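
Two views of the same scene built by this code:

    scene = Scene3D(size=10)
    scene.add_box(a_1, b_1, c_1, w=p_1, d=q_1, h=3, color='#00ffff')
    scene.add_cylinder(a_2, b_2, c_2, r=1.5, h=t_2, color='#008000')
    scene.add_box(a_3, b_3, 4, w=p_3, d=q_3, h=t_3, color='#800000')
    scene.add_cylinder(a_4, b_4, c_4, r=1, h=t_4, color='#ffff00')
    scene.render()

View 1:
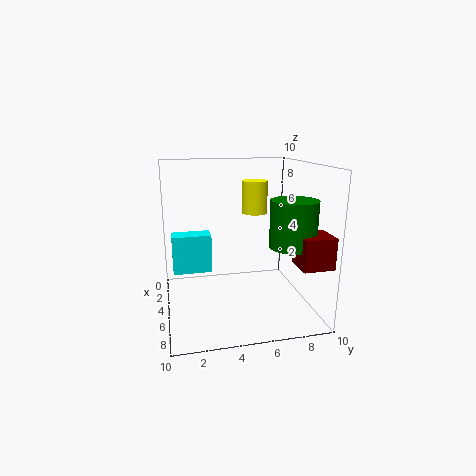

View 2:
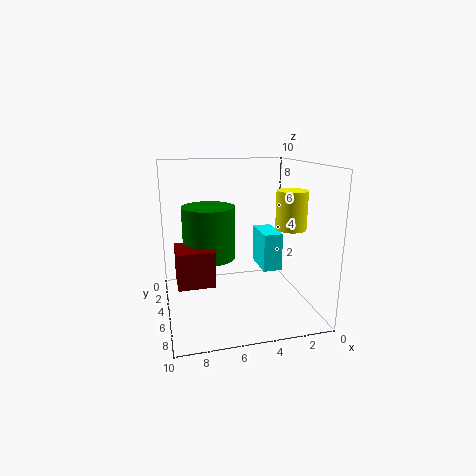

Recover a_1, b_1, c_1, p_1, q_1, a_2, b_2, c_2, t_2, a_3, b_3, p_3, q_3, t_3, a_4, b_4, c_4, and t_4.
a_1 = 1
b_1 = 0.5
c_1 = 1.5
p_1 = 1.5
q_1 = 3
a_2 = 7.5
b_2 = 8
c_2 = 5
t_2 = 3
a_3 = 7.5
b_3 = 8
p_3 = 2
q_3 = 2
t_3 = 2
a_4 = 2
b_4 = 7
c_4 = 6
t_4 = 2.5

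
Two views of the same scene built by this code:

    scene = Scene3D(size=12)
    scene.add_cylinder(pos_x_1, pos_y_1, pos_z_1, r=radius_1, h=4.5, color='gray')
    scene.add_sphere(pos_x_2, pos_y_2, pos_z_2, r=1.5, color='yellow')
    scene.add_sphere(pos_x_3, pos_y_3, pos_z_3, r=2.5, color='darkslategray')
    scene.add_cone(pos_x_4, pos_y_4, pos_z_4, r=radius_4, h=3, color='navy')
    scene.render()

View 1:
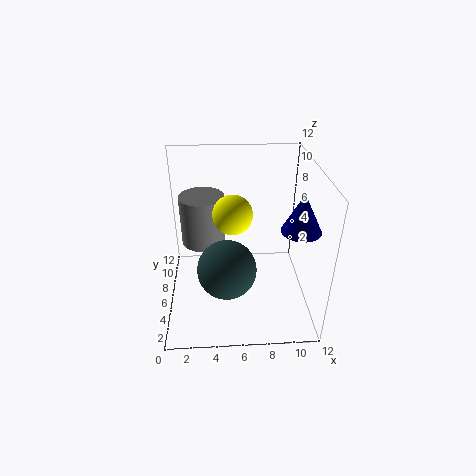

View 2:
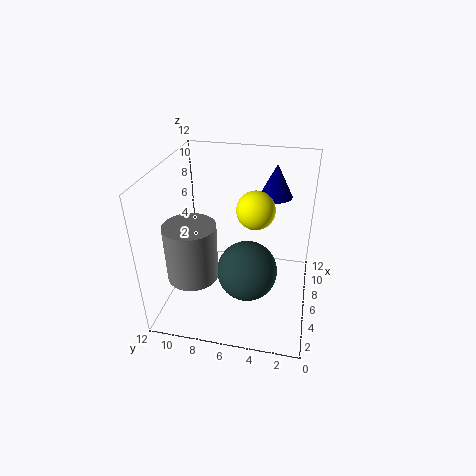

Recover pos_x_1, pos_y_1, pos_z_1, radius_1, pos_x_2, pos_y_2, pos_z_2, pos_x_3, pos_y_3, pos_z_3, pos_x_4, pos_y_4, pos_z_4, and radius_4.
pos_x_1 = 3
pos_y_1 = 9
pos_z_1 = 4
radius_1 = 2
pos_x_2 = 5.5
pos_y_2 = 4.5
pos_z_2 = 9
pos_x_3 = 5
pos_y_3 = 5
pos_z_3 = 3.5
pos_x_4 = 10.5
pos_y_4 = 3.5
pos_z_4 = 8
radius_4 = 1.5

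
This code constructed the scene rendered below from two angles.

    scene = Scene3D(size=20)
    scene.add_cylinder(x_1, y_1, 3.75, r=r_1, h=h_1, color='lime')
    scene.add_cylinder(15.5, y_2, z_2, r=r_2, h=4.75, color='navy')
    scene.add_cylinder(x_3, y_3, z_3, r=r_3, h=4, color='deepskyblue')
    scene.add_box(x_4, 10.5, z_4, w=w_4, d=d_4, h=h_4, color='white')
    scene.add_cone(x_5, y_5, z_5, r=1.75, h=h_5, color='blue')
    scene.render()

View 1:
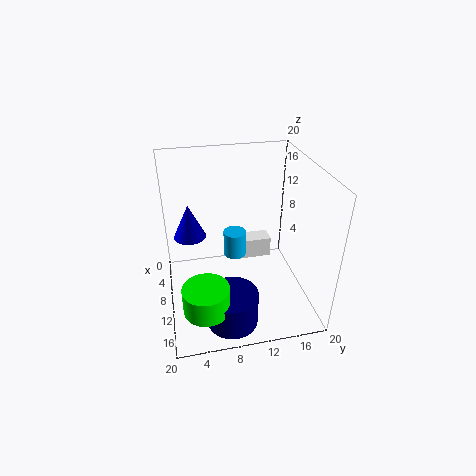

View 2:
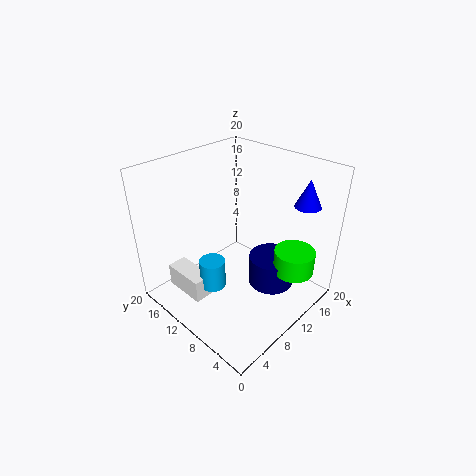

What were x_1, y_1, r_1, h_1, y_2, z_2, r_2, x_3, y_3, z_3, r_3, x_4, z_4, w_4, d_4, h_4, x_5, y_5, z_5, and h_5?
x_1 = 16.25, y_1 = 4.5, r_1 = 3, h_1 = 3.5, y_2 = 8, z_2 = 0.25, r_2 = 3.5, x_3 = 5.5, y_3 = 10.5, z_3 = 4.25, r_3 = 1.75, x_4 = 2.5, z_4 = 2.75, w_4 = 2.75, d_4 = 6, h_4 = 3.25, x_5 = 16, y_5 = 3.25, z_5 = 15, h_5 = 3.75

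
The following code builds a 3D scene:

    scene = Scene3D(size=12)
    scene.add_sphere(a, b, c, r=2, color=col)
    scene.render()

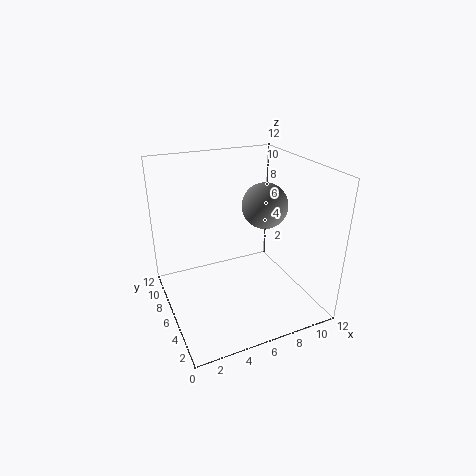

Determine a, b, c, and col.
a = 9; b = 7; c = 8; col = 'gray'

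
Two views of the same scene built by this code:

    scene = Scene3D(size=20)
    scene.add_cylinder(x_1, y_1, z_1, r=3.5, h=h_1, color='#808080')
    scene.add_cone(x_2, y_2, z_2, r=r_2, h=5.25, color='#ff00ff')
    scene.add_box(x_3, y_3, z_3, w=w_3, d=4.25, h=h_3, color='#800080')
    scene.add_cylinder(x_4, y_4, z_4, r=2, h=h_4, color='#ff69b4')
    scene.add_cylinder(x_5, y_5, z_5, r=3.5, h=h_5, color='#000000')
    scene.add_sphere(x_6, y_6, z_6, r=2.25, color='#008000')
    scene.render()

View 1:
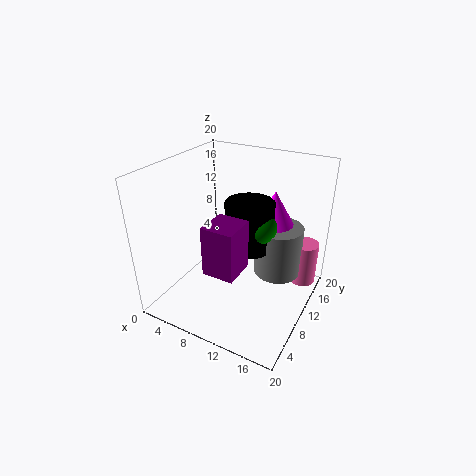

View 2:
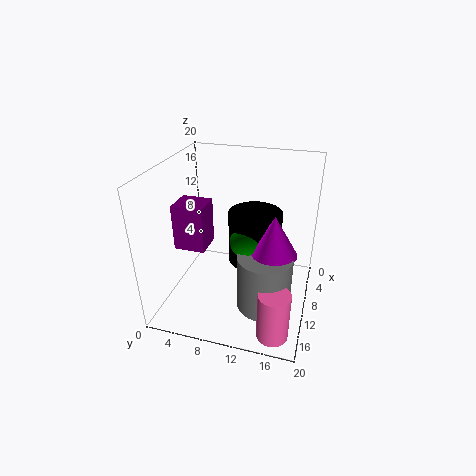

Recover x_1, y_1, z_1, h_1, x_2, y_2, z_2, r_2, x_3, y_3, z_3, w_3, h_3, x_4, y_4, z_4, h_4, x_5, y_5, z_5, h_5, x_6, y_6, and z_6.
x_1 = 14.25; y_1 = 14.75; z_1 = 3; h_1 = 7.5; x_2 = 13; y_2 = 15.5; z_2 = 10.25; r_2 = 3; x_3 = 9.5; y_3 = 2; z_3 = 9; w_3 = 4; h_3 = 6.25; x_4 = 17.75; y_4 = 16.75; z_4 = 1.25; h_4 = 6.5; x_5 = 10.5; y_5 = 12.5; z_5 = 7.5; h_5 = 7; x_6 = 12.5; y_6 = 12; z_6 = 11.25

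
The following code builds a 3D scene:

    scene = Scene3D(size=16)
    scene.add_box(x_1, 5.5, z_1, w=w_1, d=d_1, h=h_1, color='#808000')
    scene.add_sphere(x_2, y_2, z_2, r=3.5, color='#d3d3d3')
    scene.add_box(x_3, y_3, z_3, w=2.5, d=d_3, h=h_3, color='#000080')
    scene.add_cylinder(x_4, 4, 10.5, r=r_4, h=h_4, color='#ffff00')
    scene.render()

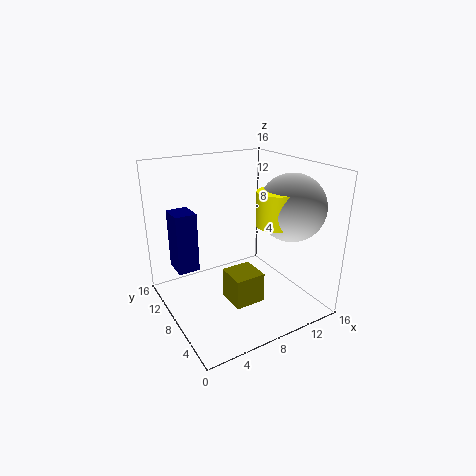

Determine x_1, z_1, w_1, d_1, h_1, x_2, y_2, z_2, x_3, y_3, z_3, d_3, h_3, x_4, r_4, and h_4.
x_1 = 6.5; z_1 = 0.5; w_1 = 3.5; d_1 = 3.5; h_1 = 3.5; x_2 = 12; y_2 = 4; z_2 = 12; x_3 = 2; y_3 = 11; z_3 = 3.5; d_3 = 3; h_3 = 7; x_4 = 10; r_4 = 2; h_4 = 3.5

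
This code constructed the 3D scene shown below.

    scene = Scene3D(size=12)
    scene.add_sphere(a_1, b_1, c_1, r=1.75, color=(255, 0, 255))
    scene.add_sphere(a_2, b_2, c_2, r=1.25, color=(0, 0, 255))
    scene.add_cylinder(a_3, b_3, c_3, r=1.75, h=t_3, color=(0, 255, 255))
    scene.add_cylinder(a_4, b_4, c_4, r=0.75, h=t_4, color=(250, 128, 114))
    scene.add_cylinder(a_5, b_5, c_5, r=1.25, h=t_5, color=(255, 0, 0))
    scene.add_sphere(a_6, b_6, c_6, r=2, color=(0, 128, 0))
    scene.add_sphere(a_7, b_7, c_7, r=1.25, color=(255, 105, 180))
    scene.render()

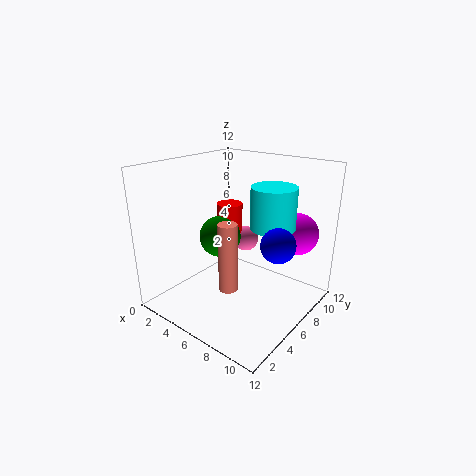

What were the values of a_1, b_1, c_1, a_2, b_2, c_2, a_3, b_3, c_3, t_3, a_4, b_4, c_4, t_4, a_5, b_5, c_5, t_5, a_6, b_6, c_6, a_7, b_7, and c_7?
a_1 = 9.75, b_1 = 9.25, c_1 = 6.25, a_2 = 10.75, b_2 = 4.5, c_2 = 7.25, a_3 = 9, b_3 = 6.5, c_3 = 7.5, t_3 = 3.25, a_4 = 7, b_4 = 3.5, c_4 = 2.75, t_4 = 5.5, a_5 = 2, b_5 = 9.75, c_5 = 3.75, t_5 = 3.5, a_6 = 2, b_6 = 8.25, c_6 = 4.25, a_7 = 3.25, b_7 = 10.75, c_7 = 3.5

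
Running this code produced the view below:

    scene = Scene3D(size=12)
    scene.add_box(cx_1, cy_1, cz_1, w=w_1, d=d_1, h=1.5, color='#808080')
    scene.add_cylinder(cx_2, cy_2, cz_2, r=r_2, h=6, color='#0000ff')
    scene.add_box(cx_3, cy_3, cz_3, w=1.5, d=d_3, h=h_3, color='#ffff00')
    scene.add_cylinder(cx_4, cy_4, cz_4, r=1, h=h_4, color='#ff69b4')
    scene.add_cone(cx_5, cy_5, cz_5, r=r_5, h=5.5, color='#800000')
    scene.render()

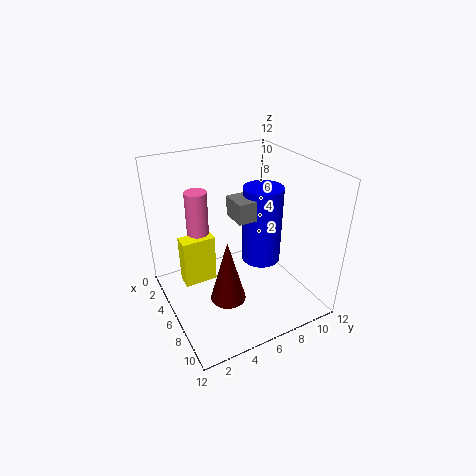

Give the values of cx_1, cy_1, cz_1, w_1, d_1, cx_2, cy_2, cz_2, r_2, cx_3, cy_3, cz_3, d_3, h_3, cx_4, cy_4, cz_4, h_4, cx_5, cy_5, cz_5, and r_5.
cx_1 = 7; cy_1 = 4.5; cz_1 = 9; w_1 = 2; d_1 = 3.5; cx_2 = 8; cy_2 = 7; cz_2 = 5; r_2 = 1.5; cx_3 = 2; cy_3 = 2; cz_3 = 0.5; d_3 = 3; h_3 = 4.5; cx_4 = 2; cy_4 = 4; cz_4 = 4; h_4 = 5; cx_5 = 7; cy_5 = 4.5; cz_5 = 1; r_5 = 1.5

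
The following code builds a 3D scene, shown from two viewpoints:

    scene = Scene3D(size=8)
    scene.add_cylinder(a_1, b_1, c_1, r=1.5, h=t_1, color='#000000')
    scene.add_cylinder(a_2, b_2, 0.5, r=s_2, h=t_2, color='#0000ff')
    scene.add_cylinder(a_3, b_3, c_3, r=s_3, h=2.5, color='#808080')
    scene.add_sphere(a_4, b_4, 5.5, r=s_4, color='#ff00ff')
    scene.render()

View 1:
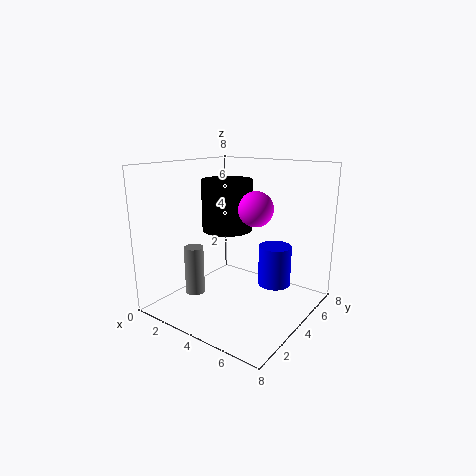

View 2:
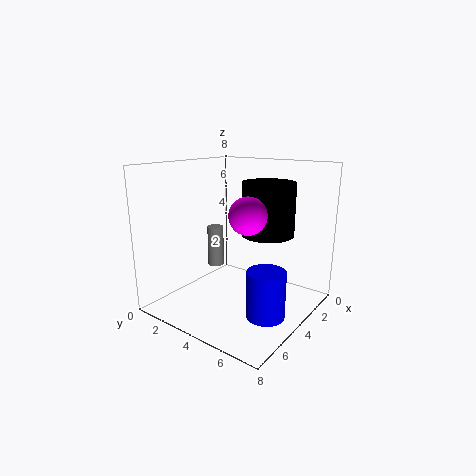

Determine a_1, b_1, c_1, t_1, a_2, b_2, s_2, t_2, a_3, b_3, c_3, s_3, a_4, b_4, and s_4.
a_1 = 2.5; b_1 = 5; c_1 = 4; t_1 = 3; a_2 = 5; b_2 = 6.5; s_2 = 1; t_2 = 2.5; a_3 = 3; b_3 = 1.5; c_3 = 1.5; s_3 = 0.5; a_4 = 4.5; b_4 = 5; s_4 = 1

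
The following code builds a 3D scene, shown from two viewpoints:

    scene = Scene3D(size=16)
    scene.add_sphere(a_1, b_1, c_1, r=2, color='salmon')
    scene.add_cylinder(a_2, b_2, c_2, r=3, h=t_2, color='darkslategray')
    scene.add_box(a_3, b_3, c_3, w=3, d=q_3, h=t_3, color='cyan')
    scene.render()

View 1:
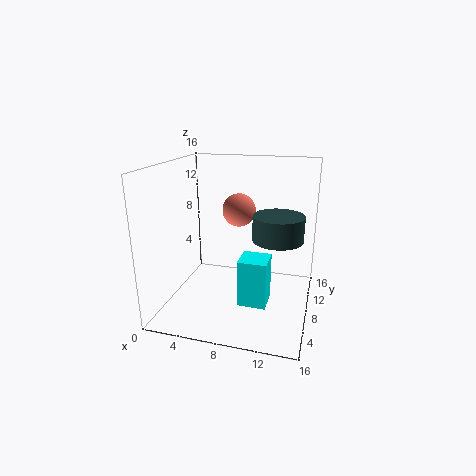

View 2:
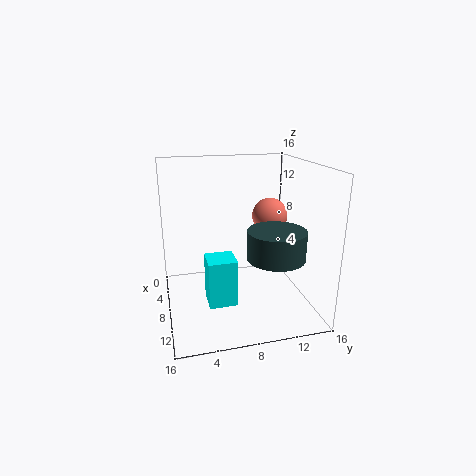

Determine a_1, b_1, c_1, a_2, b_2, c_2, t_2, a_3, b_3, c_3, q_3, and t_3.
a_1 = 7
b_1 = 12
c_1 = 10
a_2 = 12
b_2 = 11
c_2 = 7
t_2 = 3
a_3 = 9
b_3 = 4
c_3 = 2
q_3 = 3
t_3 = 5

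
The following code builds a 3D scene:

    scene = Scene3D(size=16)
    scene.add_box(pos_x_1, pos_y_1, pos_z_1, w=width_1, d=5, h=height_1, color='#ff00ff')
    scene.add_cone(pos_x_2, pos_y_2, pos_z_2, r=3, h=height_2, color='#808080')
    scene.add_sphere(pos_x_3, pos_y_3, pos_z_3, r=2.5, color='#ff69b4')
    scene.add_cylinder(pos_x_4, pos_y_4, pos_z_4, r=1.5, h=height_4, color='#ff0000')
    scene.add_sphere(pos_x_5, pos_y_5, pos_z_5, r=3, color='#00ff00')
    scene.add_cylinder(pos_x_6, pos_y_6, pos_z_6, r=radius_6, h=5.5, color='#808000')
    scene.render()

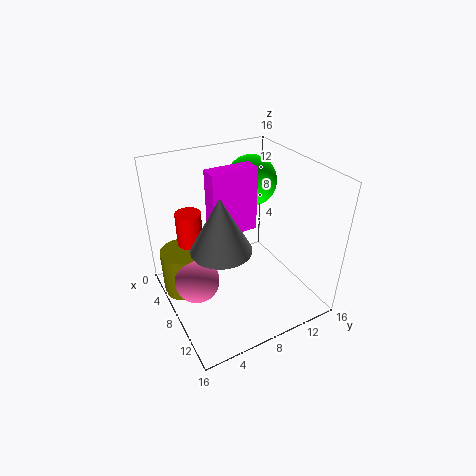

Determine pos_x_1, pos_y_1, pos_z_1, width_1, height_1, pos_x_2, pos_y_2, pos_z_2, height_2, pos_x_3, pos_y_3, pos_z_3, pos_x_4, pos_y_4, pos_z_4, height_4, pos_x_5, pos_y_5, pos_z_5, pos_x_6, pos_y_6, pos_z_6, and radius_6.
pos_x_1 = 6.5, pos_y_1 = 5, pos_z_1 = 9, width_1 = 2, height_1 = 7, pos_x_2 = 11, pos_y_2 = 4.5, pos_z_2 = 9.5, height_2 = 5.5, pos_x_3 = 7.5, pos_y_3 = 3, pos_z_3 = 3.5, pos_x_4 = 3.5, pos_y_4 = 4, pos_z_4 = 4.5, height_4 = 5.5, pos_x_5 = 4, pos_y_5 = 12, pos_z_5 = 12.5, pos_x_6 = 4.5, pos_y_6 = 2.5, pos_z_6 = 0.5, radius_6 = 2.5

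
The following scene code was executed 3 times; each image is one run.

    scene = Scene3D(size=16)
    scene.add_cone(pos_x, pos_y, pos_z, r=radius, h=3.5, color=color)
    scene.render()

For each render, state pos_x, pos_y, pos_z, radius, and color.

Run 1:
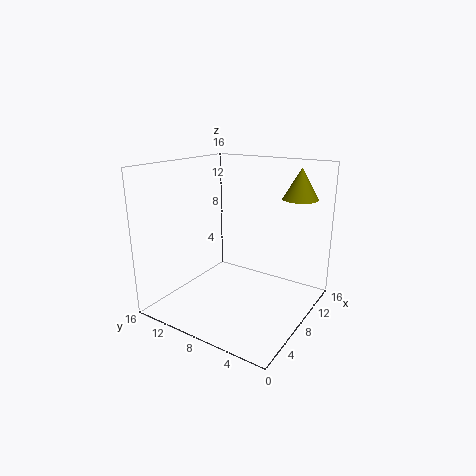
pos_x = 13; pos_y = 3; pos_z = 12; radius = 2; color = 'olive'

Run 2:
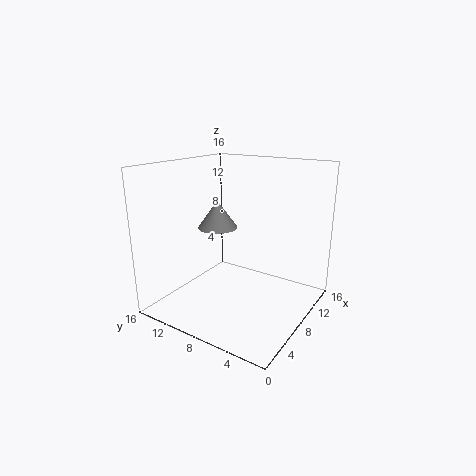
pos_x = 11; pos_y = 13; pos_z = 7.5; radius = 2.5; color = 'gray'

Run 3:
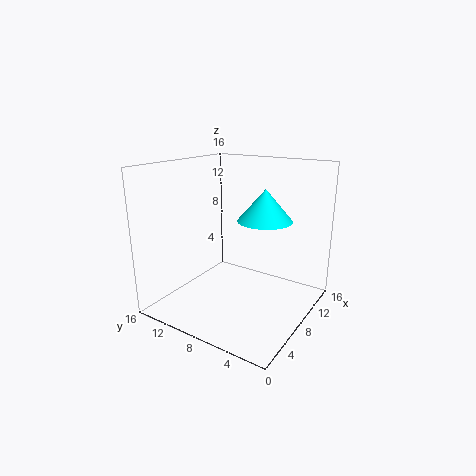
pos_x = 9.5; pos_y = 5.5; pos_z = 10; radius = 3; color = 'cyan'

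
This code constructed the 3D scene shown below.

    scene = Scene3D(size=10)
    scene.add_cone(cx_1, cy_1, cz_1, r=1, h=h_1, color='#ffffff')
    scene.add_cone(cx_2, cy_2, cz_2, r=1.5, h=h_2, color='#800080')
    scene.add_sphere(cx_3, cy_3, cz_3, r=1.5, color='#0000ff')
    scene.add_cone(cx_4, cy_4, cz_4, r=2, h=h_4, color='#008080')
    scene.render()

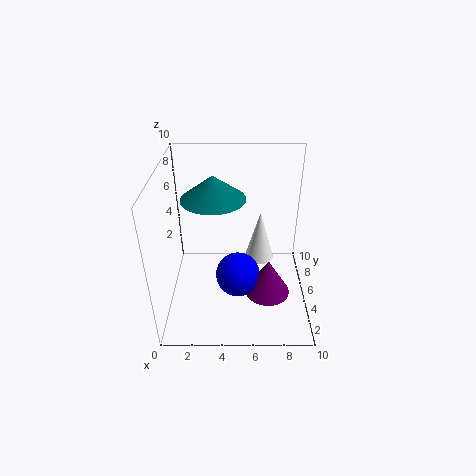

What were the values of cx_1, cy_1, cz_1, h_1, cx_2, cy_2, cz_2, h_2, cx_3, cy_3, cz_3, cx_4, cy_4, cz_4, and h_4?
cx_1 = 6.5, cy_1 = 5, cz_1 = 3.5, h_1 = 3.5, cx_2 = 7, cy_2 = 3, cz_2 = 2, h_2 = 2.5, cx_3 = 5, cy_3 = 3.5, cz_3 = 3, cx_4 = 3.5, cy_4 = 4, cz_4 = 8.5, h_4 = 1.5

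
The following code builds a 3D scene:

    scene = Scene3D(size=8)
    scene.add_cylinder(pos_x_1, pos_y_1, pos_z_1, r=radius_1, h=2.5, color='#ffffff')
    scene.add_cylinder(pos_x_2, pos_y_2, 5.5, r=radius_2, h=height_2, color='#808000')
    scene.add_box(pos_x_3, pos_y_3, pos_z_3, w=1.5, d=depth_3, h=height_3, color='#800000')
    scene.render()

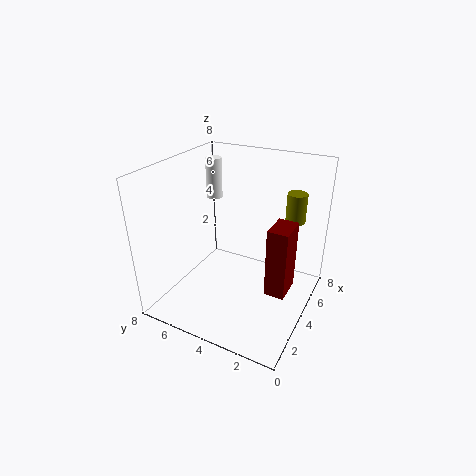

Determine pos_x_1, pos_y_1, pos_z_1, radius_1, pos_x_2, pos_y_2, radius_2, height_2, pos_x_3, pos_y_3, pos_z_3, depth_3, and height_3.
pos_x_1 = 6.5, pos_y_1 = 7, pos_z_1 = 5, radius_1 = 0.5, pos_x_2 = 4.5, pos_y_2 = 1, radius_2 = 0.5, height_2 = 1.5, pos_x_3 = 2, pos_y_3 = 0.5, pos_z_3 = 2.5, depth_3 = 1, height_3 = 3.5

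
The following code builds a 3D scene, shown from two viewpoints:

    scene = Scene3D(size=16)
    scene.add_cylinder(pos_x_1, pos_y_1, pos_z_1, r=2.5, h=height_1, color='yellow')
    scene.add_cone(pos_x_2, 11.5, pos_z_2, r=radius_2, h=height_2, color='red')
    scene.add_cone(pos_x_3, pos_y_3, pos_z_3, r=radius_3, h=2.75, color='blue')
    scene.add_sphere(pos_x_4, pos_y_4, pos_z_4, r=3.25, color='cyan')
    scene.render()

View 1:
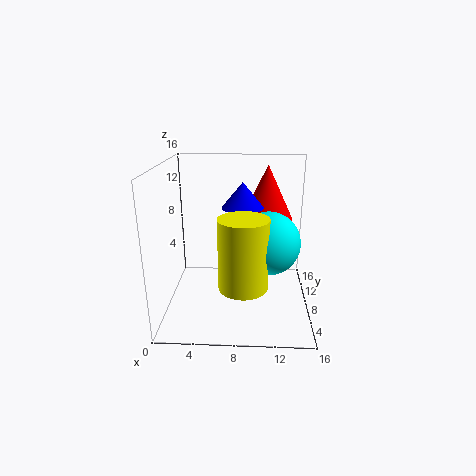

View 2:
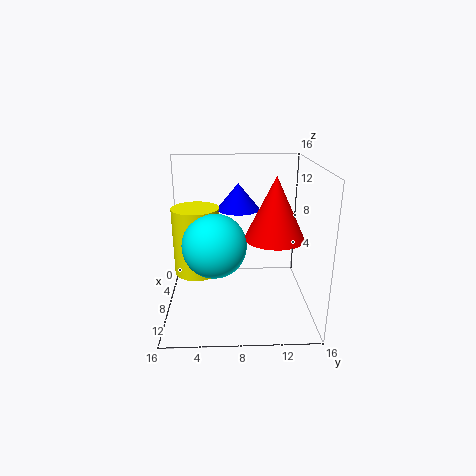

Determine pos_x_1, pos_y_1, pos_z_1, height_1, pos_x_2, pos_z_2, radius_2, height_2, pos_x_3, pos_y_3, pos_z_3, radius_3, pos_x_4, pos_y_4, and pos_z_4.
pos_x_1 = 8.75; pos_y_1 = 3.5; pos_z_1 = 4.5; height_1 = 7.25; pos_x_2 = 11.25; pos_z_2 = 9.25; radius_2 = 3; height_2 = 6.25; pos_x_3 = 8.5; pos_y_3 = 8; pos_z_3 = 11.5; radius_3 = 2.25; pos_x_4 = 11.25; pos_y_4 = 5.5; pos_z_4 = 8.5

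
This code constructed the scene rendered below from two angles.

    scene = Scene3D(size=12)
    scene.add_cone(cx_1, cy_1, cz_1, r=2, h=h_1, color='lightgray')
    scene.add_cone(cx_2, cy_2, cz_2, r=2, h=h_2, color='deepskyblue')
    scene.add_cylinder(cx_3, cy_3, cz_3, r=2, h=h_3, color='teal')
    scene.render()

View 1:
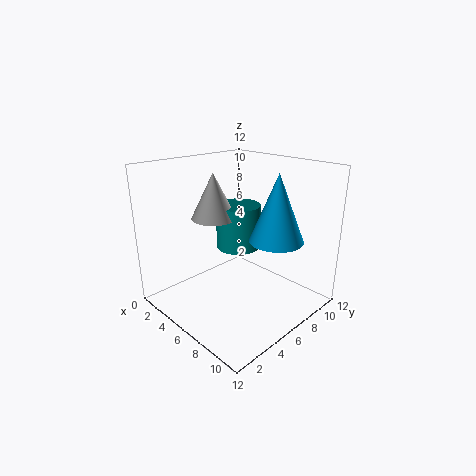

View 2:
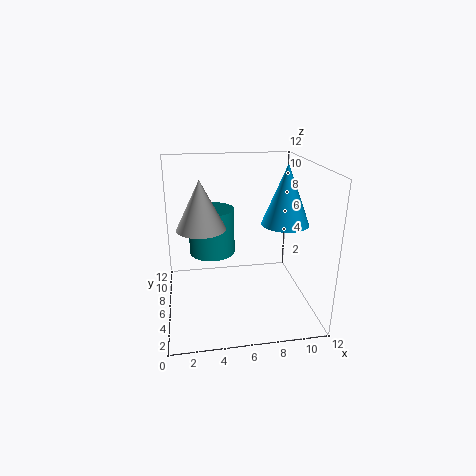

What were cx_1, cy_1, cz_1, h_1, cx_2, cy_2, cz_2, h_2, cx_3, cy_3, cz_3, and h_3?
cx_1 = 3; cy_1 = 6; cz_1 = 7; h_1 = 4; cx_2 = 10; cy_2 = 6; cz_2 = 7; h_2 = 5; cx_3 = 4; cy_3 = 8; cz_3 = 4; h_3 = 4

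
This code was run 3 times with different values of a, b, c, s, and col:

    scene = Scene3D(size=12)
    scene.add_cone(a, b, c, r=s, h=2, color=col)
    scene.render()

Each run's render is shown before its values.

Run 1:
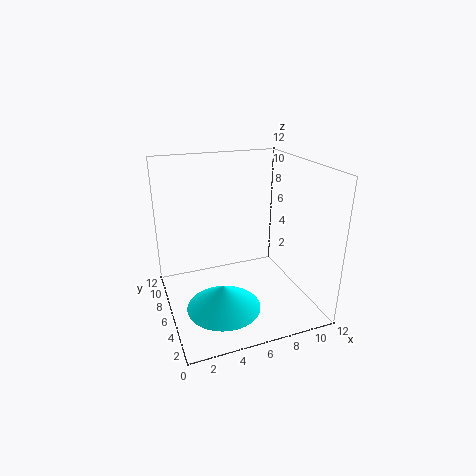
a = 4; b = 4; c = 1; s = 3; col = 'cyan'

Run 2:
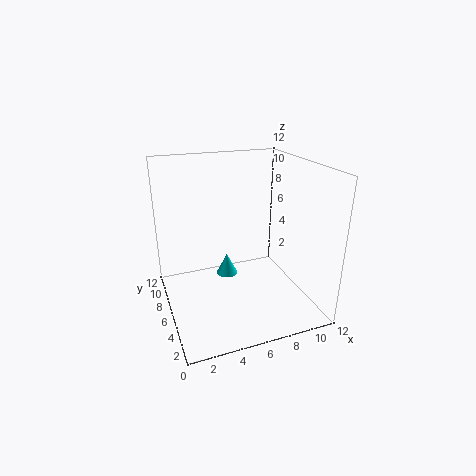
a = 6; b = 9; c = 1; s = 1; col = 'cyan'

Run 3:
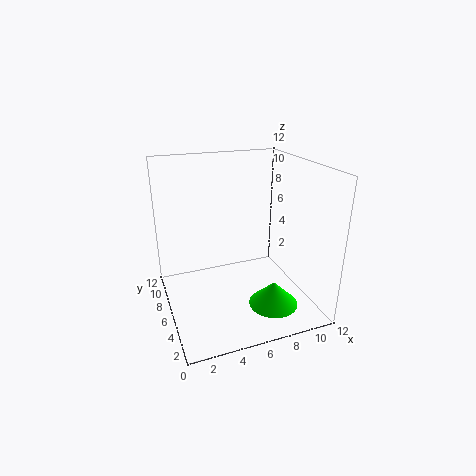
a = 8; b = 3; c = 1; s = 2; col = 'lime'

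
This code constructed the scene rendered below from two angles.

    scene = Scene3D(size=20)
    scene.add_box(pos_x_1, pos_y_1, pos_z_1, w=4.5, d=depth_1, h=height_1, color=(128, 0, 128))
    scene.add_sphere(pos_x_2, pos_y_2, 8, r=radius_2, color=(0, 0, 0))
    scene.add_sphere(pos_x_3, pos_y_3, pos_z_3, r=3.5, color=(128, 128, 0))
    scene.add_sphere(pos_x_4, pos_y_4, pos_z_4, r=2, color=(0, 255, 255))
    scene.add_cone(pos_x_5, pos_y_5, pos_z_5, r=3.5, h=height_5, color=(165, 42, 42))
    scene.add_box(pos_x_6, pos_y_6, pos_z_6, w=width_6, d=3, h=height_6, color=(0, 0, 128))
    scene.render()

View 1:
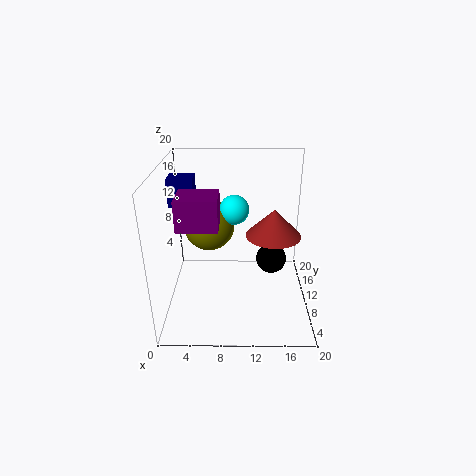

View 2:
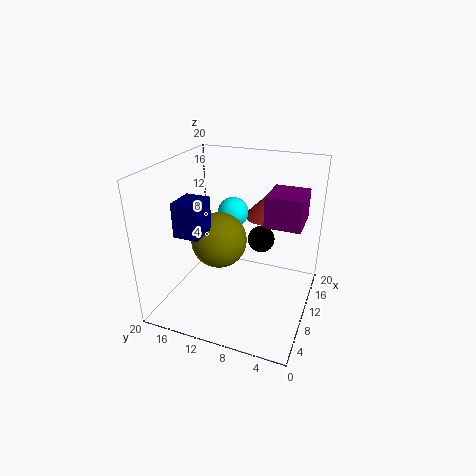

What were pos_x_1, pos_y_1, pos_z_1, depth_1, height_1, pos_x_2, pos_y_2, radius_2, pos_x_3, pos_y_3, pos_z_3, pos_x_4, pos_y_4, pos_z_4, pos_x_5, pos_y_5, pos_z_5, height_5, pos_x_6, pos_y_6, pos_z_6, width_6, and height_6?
pos_x_1 = 3.5, pos_y_1 = 0.5, pos_z_1 = 15.5, depth_1 = 4, height_1 = 3.5, pos_x_2 = 14.5, pos_y_2 = 8, radius_2 = 2, pos_x_3 = 6, pos_y_3 = 11, pos_z_3 = 11.5, pos_x_4 = 9.5, pos_y_4 = 10.5, pos_z_4 = 14, pos_x_5 = 14.5, pos_y_5 = 7, pos_z_5 = 12, height_5 = 3.5, pos_x_6 = 0.5, pos_y_6 = 11, pos_z_6 = 14, width_6 = 3.5, height_6 = 4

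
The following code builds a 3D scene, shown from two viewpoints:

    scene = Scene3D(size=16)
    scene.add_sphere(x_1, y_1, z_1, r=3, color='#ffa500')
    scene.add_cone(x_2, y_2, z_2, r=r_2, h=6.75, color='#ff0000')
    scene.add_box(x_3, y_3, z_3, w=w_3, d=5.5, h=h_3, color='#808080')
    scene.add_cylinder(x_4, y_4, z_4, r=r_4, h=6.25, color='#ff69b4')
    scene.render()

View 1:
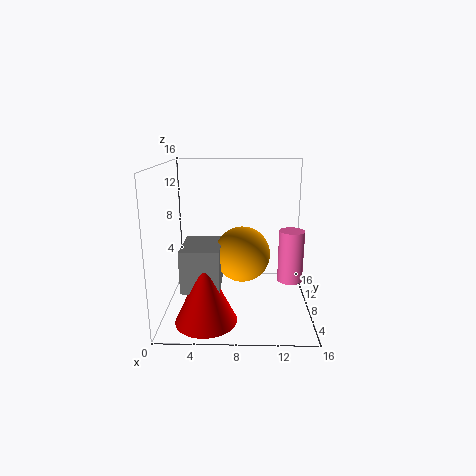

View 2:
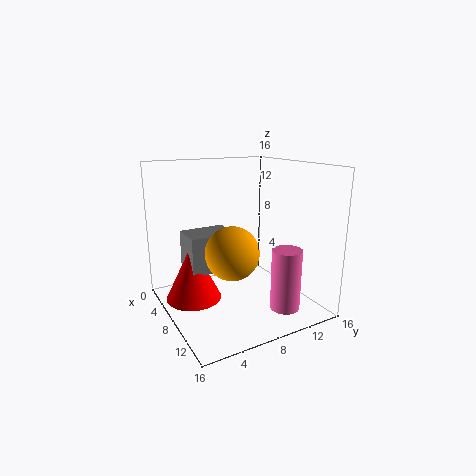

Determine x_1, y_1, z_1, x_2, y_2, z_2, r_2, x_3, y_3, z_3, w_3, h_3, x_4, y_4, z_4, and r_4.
x_1 = 8.5
y_1 = 7
z_1 = 6.5
x_2 = 4.75
y_2 = 3.75
z_2 = 0.25
r_2 = 3.25
x_3 = 2.25
y_3 = 3.25
z_3 = 3.5
w_3 = 4
h_3 = 4.5
x_4 = 14.25
y_4 = 10
z_4 = 2
r_4 = 1.5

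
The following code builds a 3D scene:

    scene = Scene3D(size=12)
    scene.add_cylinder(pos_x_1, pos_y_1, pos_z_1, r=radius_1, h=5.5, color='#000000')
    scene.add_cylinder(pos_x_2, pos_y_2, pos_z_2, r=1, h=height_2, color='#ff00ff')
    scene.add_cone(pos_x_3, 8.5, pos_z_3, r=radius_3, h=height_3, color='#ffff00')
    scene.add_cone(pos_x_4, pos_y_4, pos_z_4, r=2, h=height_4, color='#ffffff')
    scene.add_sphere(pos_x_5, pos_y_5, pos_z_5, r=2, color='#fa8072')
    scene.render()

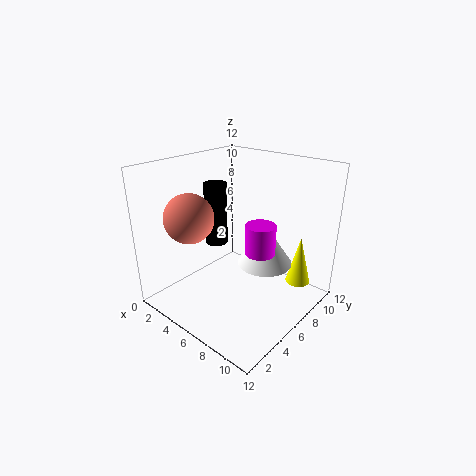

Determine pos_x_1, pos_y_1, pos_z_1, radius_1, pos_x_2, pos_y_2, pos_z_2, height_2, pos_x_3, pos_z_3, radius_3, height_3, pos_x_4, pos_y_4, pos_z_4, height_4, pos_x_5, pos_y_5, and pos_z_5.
pos_x_1 = 3, pos_y_1 = 6.5, pos_z_1 = 4.5, radius_1 = 1, pos_x_2 = 10.5, pos_y_2 = 3, pos_z_2 = 7.5, height_2 = 2, pos_x_3 = 10.5, pos_z_3 = 2.5, radius_3 = 1, height_3 = 4, pos_x_4 = 9.5, pos_y_4 = 5, pos_z_4 = 5.5, height_4 = 3, pos_x_5 = 3.5, pos_y_5 = 3, pos_z_5 = 8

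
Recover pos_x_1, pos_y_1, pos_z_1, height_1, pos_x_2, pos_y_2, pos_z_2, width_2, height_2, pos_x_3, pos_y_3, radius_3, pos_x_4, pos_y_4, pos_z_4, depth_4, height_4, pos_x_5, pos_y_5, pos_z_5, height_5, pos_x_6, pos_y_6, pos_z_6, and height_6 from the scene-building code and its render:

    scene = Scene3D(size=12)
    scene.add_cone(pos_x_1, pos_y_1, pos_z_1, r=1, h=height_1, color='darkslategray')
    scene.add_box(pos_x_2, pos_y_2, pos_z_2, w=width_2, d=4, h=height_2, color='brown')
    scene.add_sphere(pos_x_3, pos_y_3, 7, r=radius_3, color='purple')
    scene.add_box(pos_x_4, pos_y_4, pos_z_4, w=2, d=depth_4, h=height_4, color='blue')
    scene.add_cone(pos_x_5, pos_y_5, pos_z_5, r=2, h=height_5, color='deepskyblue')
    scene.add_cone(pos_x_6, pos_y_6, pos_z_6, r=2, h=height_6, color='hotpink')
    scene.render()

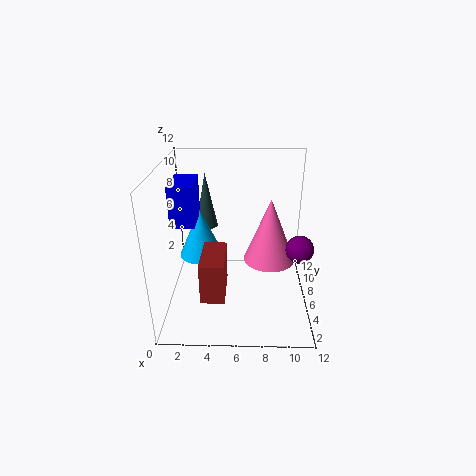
pos_x_1 = 3
pos_y_1 = 9.5
pos_z_1 = 5.5
height_1 = 5
pos_x_2 = 3
pos_y_2 = 3
pos_z_2 = 1.5
width_2 = 2
height_2 = 3.5
pos_x_3 = 10.5
pos_y_3 = 2.5
radius_3 = 1
pos_x_4 = 0.5
pos_y_4 = 5.5
pos_z_4 = 7
depth_4 = 3.5
height_4 = 3.5
pos_x_5 = 2.5
pos_y_5 = 8.5
pos_z_5 = 3
height_5 = 4.5
pos_x_6 = 8.5
pos_y_6 = 4.5
pos_z_6 = 5
height_6 = 5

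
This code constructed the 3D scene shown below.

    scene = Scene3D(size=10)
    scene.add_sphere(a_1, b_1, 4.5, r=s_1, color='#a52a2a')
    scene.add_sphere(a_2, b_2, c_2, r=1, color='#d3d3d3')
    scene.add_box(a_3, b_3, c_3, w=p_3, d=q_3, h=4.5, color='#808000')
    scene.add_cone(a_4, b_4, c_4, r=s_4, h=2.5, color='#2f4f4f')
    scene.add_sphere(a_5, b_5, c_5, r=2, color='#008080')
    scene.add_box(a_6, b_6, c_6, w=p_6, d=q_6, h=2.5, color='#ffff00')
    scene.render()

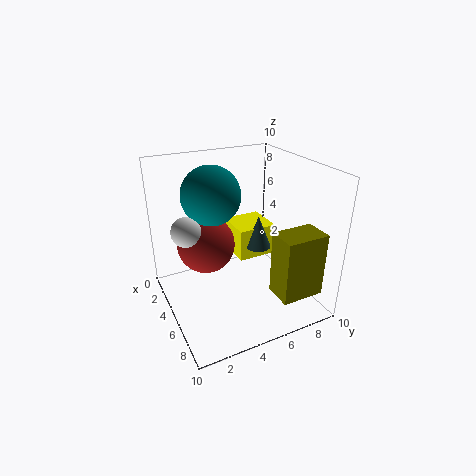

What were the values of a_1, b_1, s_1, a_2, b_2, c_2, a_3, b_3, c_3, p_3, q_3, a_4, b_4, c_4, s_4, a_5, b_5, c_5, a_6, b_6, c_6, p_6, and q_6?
a_1 = 4; b_1 = 3; s_1 = 2; a_2 = 4.5; b_2 = 1.5; c_2 = 6; a_3 = 7; b_3 = 6.5; c_3 = 1.5; p_3 = 2; q_3 = 3; a_4 = 3.5; b_4 = 7.5; c_4 = 3; s_4 = 1; a_5 = 4; b_5 = 3.5; c_5 = 8; a_6 = 0.5; b_6 = 6; c_6 = 2; p_6 = 3; q_6 = 3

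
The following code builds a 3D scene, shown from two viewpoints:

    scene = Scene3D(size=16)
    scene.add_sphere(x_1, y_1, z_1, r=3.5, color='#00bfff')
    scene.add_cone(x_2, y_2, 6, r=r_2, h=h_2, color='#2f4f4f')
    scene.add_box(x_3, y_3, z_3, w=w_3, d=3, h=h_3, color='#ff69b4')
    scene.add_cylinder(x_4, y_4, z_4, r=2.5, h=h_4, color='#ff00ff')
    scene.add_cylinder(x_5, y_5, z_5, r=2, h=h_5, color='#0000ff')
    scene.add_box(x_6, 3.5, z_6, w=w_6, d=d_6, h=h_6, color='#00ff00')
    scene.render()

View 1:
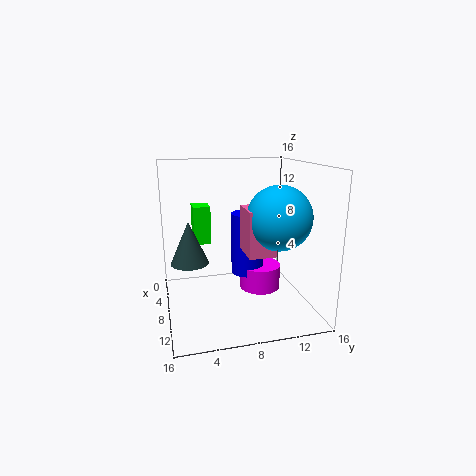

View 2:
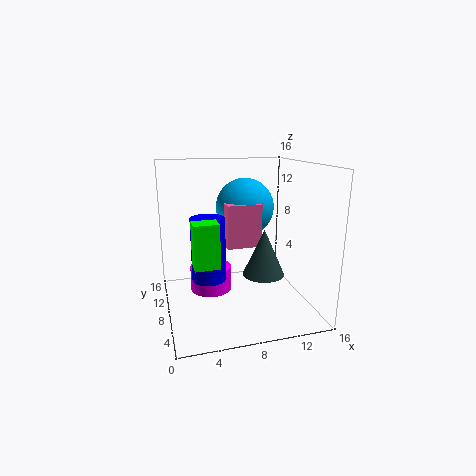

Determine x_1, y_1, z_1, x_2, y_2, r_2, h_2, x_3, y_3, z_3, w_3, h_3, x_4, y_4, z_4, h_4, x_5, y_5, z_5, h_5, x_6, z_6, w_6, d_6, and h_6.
x_1 = 10, y_1 = 12, z_1 = 10.5, x_2 = 9, y_2 = 2.5, r_2 = 2, h_2 = 4.5, x_3 = 7, y_3 = 8.5, z_3 = 6.5, w_3 = 4, h_3 = 5, x_4 = 5.5, y_4 = 11.5, z_4 = 0.5, h_4 = 3, x_5 = 5, y_5 = 10, z_5 = 2.5, h_5 = 7.5, x_6 = 2.5, z_6 = 6.5, w_6 = 2.5, d_6 = 2, h_6 = 4.5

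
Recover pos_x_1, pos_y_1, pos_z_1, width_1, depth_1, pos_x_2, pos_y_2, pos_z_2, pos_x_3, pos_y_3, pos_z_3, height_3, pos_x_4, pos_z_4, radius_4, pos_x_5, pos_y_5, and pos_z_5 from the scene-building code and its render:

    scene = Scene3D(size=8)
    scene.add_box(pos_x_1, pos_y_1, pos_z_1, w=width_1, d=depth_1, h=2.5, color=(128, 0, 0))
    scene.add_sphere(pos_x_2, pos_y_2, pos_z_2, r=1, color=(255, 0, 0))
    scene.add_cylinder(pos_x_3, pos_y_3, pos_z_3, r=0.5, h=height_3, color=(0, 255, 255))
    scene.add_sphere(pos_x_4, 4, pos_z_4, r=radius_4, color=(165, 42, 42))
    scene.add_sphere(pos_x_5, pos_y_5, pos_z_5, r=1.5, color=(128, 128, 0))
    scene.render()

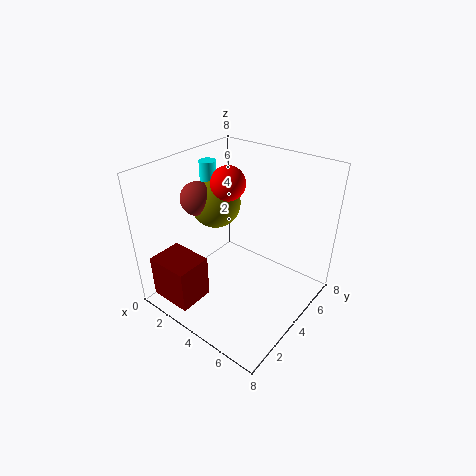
pos_x_1 = 0.5
pos_y_1 = 0.5
pos_z_1 = 0.5
width_1 = 2.5
depth_1 = 2
pos_x_2 = 2.5
pos_y_2 = 5
pos_z_2 = 6.5
pos_x_3 = 1
pos_y_3 = 5
pos_z_3 = 5.5
height_3 = 2
pos_x_4 = 1
pos_z_4 = 5.5
radius_4 = 1
pos_x_5 = 1.5
pos_y_5 = 5
pos_z_5 = 5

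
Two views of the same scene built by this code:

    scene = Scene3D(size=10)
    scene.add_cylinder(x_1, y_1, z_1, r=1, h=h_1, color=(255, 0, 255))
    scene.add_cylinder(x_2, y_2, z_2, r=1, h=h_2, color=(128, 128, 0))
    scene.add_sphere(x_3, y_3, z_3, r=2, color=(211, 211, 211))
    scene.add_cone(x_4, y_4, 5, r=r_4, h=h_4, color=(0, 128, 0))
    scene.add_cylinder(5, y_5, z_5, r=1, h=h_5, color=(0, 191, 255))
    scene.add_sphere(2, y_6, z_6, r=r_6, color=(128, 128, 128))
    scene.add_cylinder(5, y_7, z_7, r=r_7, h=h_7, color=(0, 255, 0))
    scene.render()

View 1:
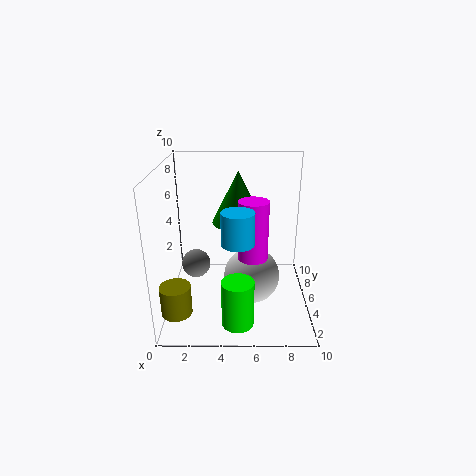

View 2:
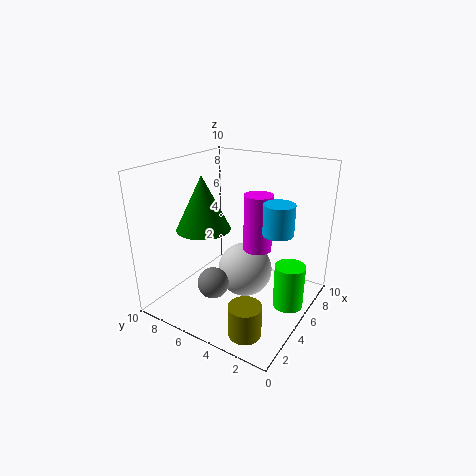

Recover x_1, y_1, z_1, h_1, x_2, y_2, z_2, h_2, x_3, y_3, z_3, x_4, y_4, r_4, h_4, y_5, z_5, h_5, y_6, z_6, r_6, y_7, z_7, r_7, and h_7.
x_1 = 6
y_1 = 4
z_1 = 4
h_1 = 4
x_2 = 1
y_2 = 2
z_2 = 1
h_2 = 2
x_3 = 6
y_3 = 5
z_3 = 2
x_4 = 5
y_4 = 8
r_4 = 2
h_4 = 4
y_5 = 2
z_5 = 6
h_5 = 2
y_6 = 5
z_6 = 3
r_6 = 1
y_7 = 1
z_7 = 1
r_7 = 1
h_7 = 3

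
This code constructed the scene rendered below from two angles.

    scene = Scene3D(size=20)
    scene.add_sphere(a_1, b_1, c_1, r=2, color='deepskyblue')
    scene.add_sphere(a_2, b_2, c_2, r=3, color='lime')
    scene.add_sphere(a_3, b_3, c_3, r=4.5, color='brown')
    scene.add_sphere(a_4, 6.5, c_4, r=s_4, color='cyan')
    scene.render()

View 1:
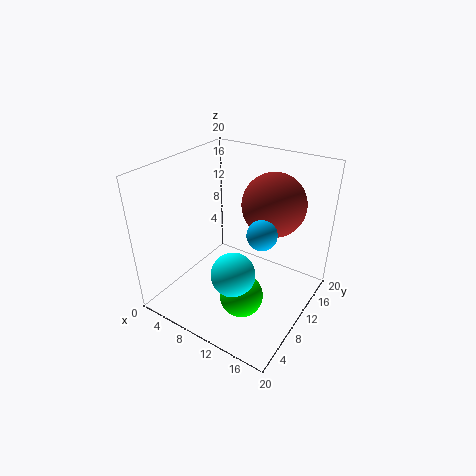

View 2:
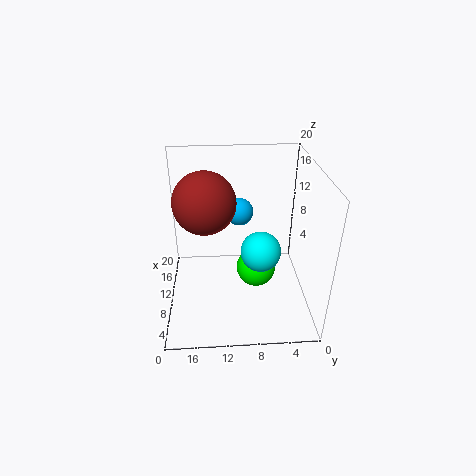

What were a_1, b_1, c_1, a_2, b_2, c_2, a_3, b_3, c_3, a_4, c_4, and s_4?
a_1 = 14
b_1 = 9.5
c_1 = 12
a_2 = 12.5
b_2 = 7
c_2 = 3
a_3 = 13
b_3 = 14.5
c_3 = 14
a_4 = 11.5
c_4 = 6.5
s_4 = 3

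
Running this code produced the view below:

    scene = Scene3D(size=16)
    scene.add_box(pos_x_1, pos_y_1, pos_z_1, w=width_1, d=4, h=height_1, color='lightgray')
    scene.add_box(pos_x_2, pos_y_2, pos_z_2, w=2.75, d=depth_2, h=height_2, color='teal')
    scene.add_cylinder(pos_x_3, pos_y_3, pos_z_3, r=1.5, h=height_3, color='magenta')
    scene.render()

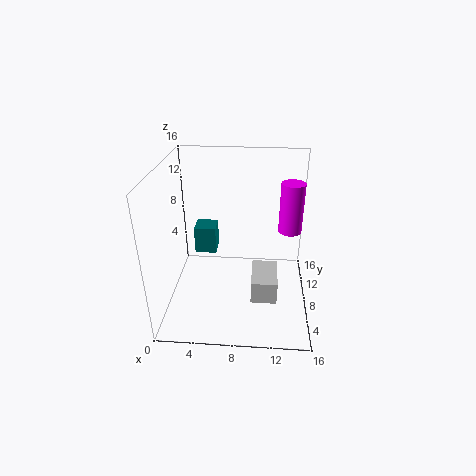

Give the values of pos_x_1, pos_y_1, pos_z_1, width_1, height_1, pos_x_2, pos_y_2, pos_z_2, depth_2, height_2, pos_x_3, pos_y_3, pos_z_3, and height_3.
pos_x_1 = 9.75, pos_y_1 = 1.25, pos_z_1 = 4.75, width_1 = 2.5, height_1 = 2.25, pos_x_2 = 2, pos_y_2 = 12.5, pos_z_2 = 3, depth_2 = 2.75, height_2 = 3.5, pos_x_3 = 14.25, pos_y_3 = 14.25, pos_z_3 = 5.75, height_3 = 6.5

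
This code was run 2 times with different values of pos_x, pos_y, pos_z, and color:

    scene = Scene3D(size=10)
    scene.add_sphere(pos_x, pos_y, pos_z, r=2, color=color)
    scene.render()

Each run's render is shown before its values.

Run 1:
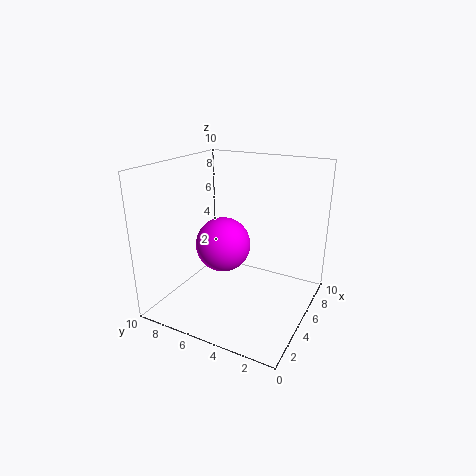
pos_x = 5.5, pos_y = 6.5, pos_z = 4, color = 'magenta'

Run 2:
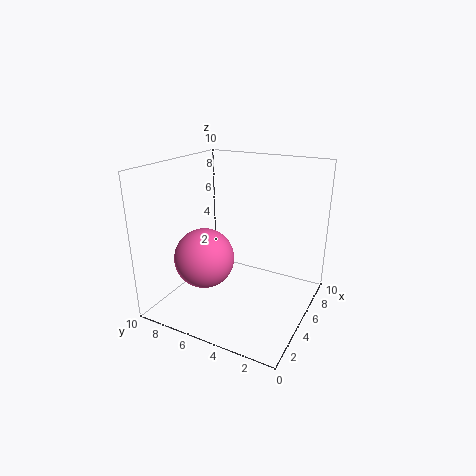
pos_x = 3, pos_y = 6.5, pos_z = 4, color = 'hotpink'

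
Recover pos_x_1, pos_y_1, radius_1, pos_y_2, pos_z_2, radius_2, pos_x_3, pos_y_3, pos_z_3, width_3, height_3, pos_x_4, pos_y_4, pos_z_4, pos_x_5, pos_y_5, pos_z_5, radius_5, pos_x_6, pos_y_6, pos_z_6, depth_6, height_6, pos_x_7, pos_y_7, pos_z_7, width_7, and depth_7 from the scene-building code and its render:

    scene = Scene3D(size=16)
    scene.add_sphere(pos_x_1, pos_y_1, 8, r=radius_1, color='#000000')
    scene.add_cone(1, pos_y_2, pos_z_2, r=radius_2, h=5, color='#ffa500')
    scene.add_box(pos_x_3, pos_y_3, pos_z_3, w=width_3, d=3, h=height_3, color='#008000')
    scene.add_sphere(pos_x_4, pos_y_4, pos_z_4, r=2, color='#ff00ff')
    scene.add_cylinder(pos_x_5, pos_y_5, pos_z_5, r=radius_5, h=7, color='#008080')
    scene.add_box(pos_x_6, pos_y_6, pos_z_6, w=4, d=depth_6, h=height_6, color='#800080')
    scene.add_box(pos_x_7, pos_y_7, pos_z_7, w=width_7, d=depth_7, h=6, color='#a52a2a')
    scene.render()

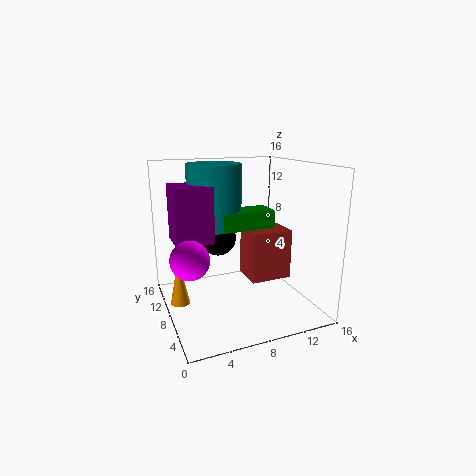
pos_x_1 = 6; pos_y_1 = 9; radius_1 = 2; pos_y_2 = 7; pos_z_2 = 2; radius_2 = 1; pos_x_3 = 6; pos_y_3 = 7; pos_z_3 = 9; width_3 = 6; height_3 = 2; pos_x_4 = 2; pos_y_4 = 6; pos_z_4 = 7; pos_x_5 = 6; pos_y_5 = 10; pos_z_5 = 9; radius_5 = 3; pos_x_6 = 1; pos_y_6 = 7; pos_z_6 = 8; depth_6 = 4; height_6 = 6; pos_x_7 = 10; pos_y_7 = 8; pos_z_7 = 2; width_7 = 5; depth_7 = 4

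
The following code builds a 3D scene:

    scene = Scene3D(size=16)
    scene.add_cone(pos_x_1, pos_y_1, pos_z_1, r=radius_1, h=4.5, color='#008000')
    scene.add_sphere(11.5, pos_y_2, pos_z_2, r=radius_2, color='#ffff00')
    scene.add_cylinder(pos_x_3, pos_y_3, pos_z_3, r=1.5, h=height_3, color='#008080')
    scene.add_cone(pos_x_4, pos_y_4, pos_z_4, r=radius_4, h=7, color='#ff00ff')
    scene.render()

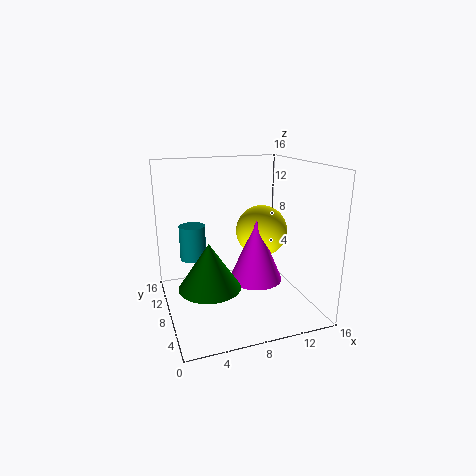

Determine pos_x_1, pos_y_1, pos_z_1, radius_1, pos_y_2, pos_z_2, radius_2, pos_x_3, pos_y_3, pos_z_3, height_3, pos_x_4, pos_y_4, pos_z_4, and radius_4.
pos_x_1 = 3.5, pos_y_1 = 3.5, pos_z_1 = 5, radius_1 = 3, pos_y_2 = 9.5, pos_z_2 = 8, radius_2 = 3, pos_x_3 = 3.5, pos_y_3 = 11, pos_z_3 = 5, height_3 = 4, pos_x_4 = 10, pos_y_4 = 7.5, pos_z_4 = 3, radius_4 = 3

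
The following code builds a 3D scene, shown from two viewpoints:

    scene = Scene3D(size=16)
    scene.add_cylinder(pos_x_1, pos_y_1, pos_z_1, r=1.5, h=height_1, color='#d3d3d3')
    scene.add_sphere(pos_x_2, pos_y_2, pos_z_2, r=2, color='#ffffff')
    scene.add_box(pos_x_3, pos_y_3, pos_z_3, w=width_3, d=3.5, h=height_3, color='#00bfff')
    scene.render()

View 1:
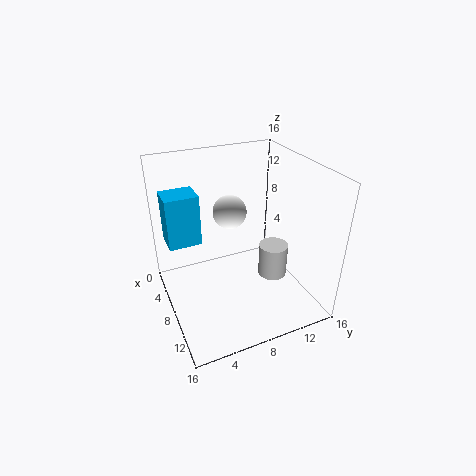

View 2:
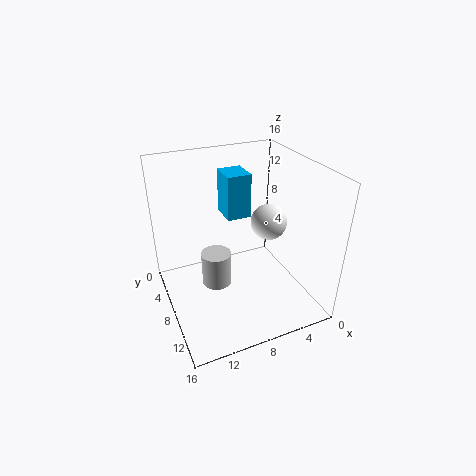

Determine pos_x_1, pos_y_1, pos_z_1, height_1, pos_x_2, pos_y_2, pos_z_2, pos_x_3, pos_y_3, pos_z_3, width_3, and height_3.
pos_x_1 = 11.5
pos_y_1 = 10.5
pos_z_1 = 5
height_1 = 3.5
pos_x_2 = 4.5
pos_y_2 = 8.5
pos_z_2 = 9.5
pos_x_3 = 4.5
pos_y_3 = 0.5
pos_z_3 = 8
width_3 = 3
height_3 = 5.5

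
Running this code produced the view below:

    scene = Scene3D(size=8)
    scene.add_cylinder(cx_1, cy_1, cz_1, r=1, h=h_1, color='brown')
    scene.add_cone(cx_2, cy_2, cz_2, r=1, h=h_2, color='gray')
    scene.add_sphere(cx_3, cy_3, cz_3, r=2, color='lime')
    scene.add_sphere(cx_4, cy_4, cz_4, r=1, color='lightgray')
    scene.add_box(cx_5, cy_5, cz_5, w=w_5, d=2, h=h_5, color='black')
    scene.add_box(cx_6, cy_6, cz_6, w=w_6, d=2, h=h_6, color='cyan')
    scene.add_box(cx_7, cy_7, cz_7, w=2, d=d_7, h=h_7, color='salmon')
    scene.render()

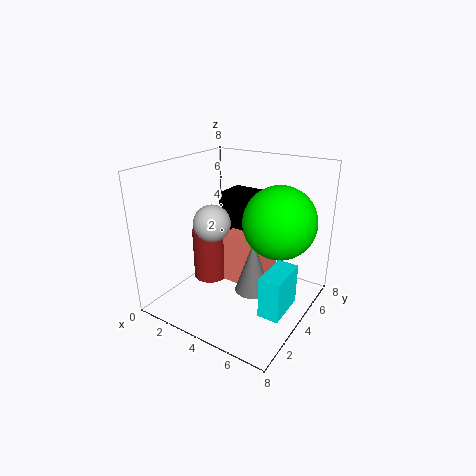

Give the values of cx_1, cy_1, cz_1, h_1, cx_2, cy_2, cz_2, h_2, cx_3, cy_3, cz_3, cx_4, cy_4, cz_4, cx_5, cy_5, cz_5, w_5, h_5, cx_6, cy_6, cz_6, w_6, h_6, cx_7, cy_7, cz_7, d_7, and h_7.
cx_1 = 2
cy_1 = 4
cz_1 = 1
h_1 = 3
cx_2 = 5
cy_2 = 4
cz_2 = 1
h_2 = 3
cx_3 = 6
cy_3 = 5
cz_3 = 5
cx_4 = 3
cy_4 = 3
cz_4 = 5
cx_5 = 2
cy_5 = 5
cz_5 = 3
w_5 = 2
h_5 = 3
cx_6 = 7
cy_6 = 1
cz_6 = 2
w_6 = 1
h_6 = 2
cx_7 = 3
cy_7 = 4
cz_7 = 1
d_7 = 3
h_7 = 3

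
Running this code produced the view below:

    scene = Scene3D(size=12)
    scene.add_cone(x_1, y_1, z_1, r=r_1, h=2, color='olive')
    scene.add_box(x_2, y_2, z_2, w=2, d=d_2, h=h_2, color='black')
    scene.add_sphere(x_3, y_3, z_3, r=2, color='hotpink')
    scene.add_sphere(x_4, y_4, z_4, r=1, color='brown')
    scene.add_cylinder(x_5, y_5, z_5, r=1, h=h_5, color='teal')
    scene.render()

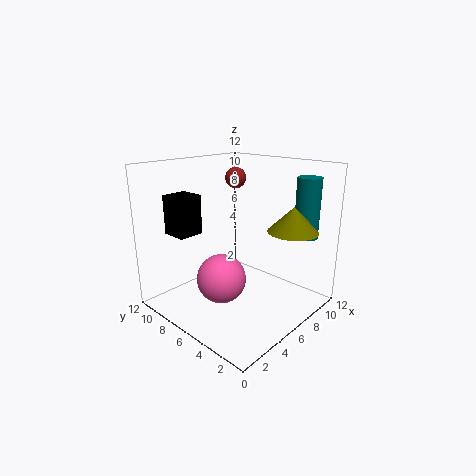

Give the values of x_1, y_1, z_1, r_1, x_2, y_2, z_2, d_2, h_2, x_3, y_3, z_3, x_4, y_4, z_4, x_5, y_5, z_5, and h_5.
x_1 = 8; y_1 = 2; z_1 = 7; r_1 = 2; x_2 = 1; y_2 = 7; z_2 = 7; d_2 = 2; h_2 = 3; x_3 = 4; y_3 = 6; z_3 = 3; x_4 = 10; y_4 = 10; z_4 = 10; x_5 = 10; y_5 = 2; z_5 = 6; h_5 = 5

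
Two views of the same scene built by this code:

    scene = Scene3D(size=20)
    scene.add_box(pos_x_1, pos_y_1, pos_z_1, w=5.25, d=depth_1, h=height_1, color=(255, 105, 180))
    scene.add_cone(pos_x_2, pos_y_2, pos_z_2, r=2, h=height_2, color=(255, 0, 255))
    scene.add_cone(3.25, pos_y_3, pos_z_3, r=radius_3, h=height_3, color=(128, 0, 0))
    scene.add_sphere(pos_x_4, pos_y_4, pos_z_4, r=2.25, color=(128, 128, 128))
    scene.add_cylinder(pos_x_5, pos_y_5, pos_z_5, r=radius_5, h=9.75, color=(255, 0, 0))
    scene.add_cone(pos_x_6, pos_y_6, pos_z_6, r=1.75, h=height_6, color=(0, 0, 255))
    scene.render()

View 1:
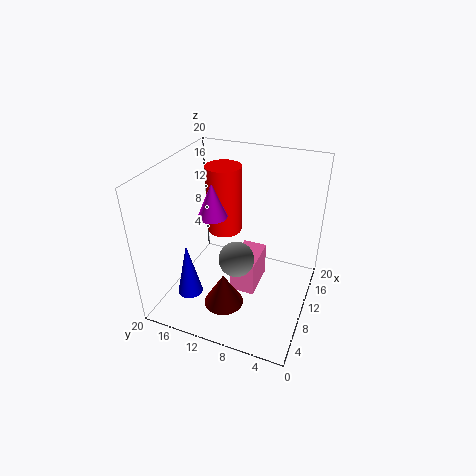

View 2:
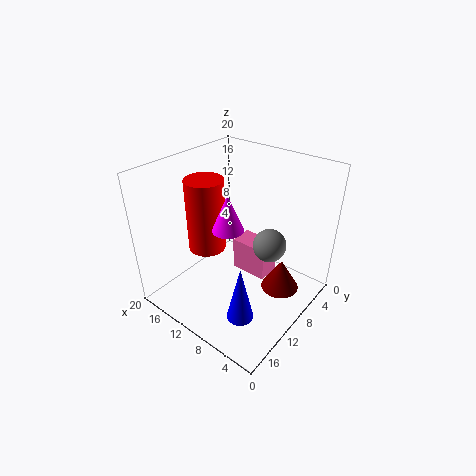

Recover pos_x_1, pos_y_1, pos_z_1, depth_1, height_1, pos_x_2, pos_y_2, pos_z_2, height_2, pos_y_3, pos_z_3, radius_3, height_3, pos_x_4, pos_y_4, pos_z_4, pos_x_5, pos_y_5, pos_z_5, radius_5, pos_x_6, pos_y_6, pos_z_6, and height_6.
pos_x_1 = 6, pos_y_1 = 6.25, pos_z_1 = 4.25, depth_1 = 3.25, height_1 = 4.75, pos_x_2 = 9, pos_y_2 = 13.25, pos_z_2 = 13.25, height_2 = 4.75, pos_y_3 = 9.25, pos_z_3 = 4.5, radius_3 = 2.5, height_3 = 4.25, pos_x_4 = 5.75, pos_y_4 = 8.5, pos_z_4 = 9.75, pos_x_5 = 12.75, pos_y_5 = 13.25, pos_z_5 = 9.25, radius_5 = 2.5, pos_x_6 = 5.25, pos_y_6 = 15.5, pos_z_6 = 2.5, height_6 = 7.75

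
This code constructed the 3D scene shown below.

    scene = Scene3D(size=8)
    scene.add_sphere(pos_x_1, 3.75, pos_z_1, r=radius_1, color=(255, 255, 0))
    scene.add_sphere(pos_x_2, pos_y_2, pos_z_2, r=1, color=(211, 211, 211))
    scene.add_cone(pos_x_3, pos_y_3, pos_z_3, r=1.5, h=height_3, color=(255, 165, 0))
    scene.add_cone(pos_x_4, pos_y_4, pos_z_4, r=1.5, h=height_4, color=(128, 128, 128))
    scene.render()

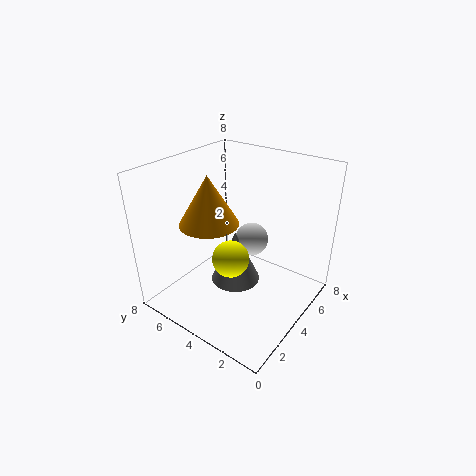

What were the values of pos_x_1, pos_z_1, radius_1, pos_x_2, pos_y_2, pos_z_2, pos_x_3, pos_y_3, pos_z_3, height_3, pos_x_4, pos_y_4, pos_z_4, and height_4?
pos_x_1 = 3
pos_z_1 = 3.25
radius_1 = 1
pos_x_2 = 5.75
pos_y_2 = 4.25
pos_z_2 = 3
pos_x_3 = 2.25
pos_y_3 = 4.5
pos_z_3 = 5.5
height_3 = 2.5
pos_x_4 = 4.75
pos_y_4 = 4.75
pos_z_4 = 0.5
height_4 = 3.25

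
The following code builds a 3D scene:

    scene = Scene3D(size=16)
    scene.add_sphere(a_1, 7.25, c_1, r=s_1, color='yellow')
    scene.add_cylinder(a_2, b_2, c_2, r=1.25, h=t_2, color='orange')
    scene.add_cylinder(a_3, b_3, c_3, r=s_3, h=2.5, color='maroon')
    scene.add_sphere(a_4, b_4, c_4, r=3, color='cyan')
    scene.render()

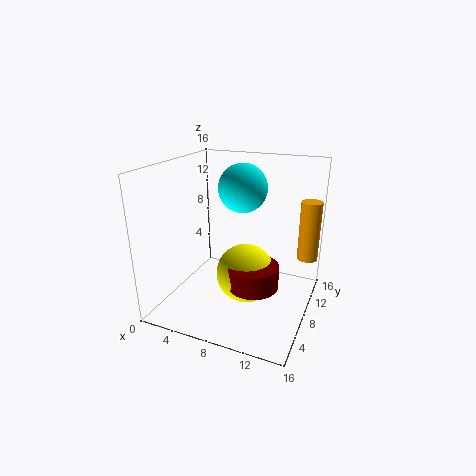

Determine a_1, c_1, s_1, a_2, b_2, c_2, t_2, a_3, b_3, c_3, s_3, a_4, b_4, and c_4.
a_1 = 9.25
c_1 = 4.25
s_1 = 3.25
a_2 = 14.75
b_2 = 14
c_2 = 4
t_2 = 7.25
a_3 = 10.5
b_3 = 6.25
c_3 = 3.5
s_3 = 2.75
a_4 = 6.5
b_4 = 13
c_4 = 12.25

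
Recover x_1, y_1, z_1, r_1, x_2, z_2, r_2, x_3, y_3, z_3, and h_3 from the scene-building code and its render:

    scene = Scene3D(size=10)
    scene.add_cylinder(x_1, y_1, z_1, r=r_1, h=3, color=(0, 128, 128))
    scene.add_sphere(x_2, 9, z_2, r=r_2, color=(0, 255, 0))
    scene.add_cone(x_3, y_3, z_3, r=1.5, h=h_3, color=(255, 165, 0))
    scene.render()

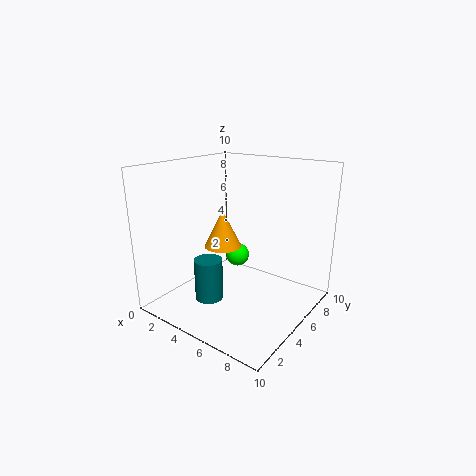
x_1 = 3.5
y_1 = 3.5
z_1 = 0.5
r_1 = 1
x_2 = 2
z_2 = 1.5
r_2 = 1
x_3 = 2
y_3 = 7
z_3 = 3
h_3 = 3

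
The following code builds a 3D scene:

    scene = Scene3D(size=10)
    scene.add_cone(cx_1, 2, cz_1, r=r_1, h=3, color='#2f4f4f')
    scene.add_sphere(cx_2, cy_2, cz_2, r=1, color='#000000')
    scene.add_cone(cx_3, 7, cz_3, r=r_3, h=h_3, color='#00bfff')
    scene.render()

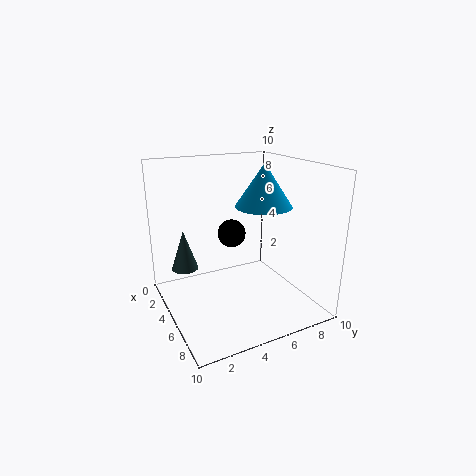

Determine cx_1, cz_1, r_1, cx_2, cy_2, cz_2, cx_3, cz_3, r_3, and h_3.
cx_1 = 2
cz_1 = 2
r_1 = 1
cx_2 = 4
cy_2 = 5
cz_2 = 5
cx_3 = 5
cz_3 = 7
r_3 = 2
h_3 = 3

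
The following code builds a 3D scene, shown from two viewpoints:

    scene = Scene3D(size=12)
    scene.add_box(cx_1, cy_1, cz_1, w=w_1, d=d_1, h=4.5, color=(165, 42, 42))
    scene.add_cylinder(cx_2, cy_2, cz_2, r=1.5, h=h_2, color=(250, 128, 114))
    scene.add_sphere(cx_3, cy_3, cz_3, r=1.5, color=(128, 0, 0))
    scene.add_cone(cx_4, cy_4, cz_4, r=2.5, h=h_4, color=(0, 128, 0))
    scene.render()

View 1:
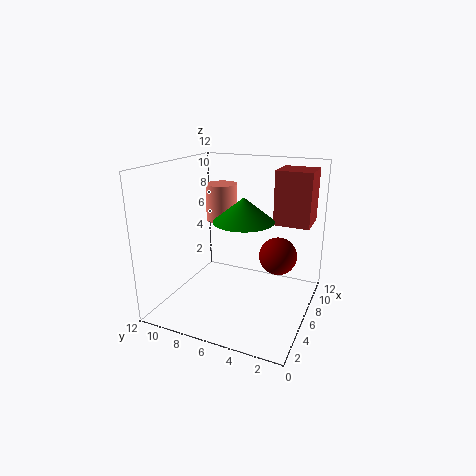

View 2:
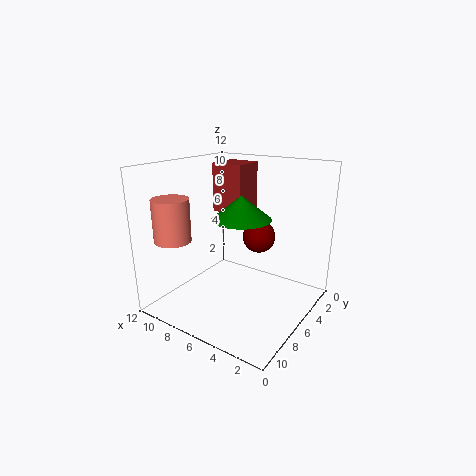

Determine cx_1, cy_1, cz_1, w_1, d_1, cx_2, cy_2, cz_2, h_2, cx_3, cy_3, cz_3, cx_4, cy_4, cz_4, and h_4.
cx_1 = 7.5; cy_1 = 0.5; cz_1 = 7; w_1 = 3; d_1 = 3; cx_2 = 10; cy_2 = 9.5; cz_2 = 6; h_2 = 3.5; cx_3 = 6; cy_3 = 2.5; cz_3 = 5; cx_4 = 6; cy_4 = 5.5; cz_4 = 7.5; h_4 = 2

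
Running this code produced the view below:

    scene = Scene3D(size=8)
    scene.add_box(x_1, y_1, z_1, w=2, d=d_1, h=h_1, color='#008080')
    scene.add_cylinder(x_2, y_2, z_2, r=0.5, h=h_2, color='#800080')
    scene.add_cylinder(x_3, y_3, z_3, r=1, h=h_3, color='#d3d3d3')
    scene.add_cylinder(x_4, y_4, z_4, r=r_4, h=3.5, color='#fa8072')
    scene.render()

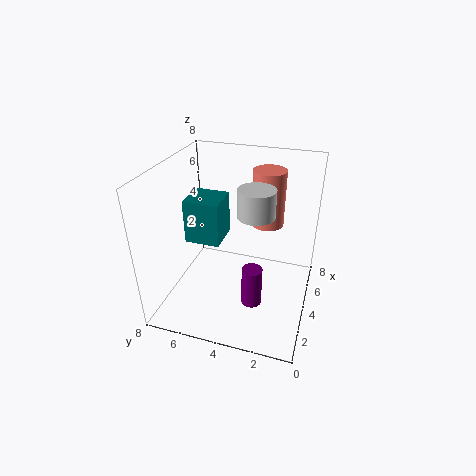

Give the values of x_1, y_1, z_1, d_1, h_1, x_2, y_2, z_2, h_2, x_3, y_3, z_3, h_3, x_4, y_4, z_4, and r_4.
x_1 = 3.5
y_1 = 5
z_1 = 3.5
d_1 = 2
h_1 = 2.5
x_2 = 1.5
y_2 = 2.5
z_2 = 2
h_2 = 2
x_3 = 4
y_3 = 3
z_3 = 5.5
h_3 = 1.5
x_4 = 7
y_4 = 3
z_4 = 3.5
r_4 = 1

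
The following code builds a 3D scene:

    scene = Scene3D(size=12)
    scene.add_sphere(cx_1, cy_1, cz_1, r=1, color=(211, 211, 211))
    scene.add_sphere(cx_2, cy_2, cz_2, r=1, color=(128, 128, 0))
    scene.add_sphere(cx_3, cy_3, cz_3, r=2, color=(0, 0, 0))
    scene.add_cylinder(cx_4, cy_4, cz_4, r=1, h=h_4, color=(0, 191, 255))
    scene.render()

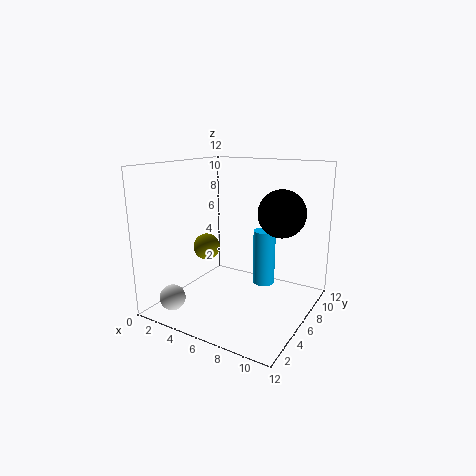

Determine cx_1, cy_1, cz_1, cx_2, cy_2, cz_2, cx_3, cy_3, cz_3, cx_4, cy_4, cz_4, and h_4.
cx_1 = 3; cy_1 = 1; cz_1 = 2; cx_2 = 5; cy_2 = 3; cz_2 = 6; cx_3 = 9; cy_3 = 8; cz_3 = 8; cx_4 = 7; cy_4 = 9; cz_4 = 1; h_4 = 5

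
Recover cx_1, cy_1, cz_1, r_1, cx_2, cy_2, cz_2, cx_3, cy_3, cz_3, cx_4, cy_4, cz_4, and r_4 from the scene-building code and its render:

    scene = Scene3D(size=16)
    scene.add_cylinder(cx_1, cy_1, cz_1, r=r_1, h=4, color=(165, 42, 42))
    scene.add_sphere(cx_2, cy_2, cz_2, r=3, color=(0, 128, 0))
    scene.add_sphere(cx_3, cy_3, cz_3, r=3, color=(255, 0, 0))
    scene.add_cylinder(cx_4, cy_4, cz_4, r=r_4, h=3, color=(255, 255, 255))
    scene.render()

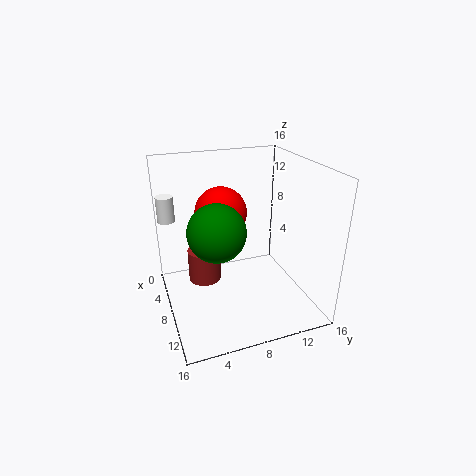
cx_1 = 4, cy_1 = 5, cz_1 = 1, r_1 = 2, cx_2 = 10, cy_2 = 5, cz_2 = 10, cx_3 = 5, cy_3 = 7, cz_3 = 10, cx_4 = 3, cy_4 = 1, cz_4 = 9, r_4 = 1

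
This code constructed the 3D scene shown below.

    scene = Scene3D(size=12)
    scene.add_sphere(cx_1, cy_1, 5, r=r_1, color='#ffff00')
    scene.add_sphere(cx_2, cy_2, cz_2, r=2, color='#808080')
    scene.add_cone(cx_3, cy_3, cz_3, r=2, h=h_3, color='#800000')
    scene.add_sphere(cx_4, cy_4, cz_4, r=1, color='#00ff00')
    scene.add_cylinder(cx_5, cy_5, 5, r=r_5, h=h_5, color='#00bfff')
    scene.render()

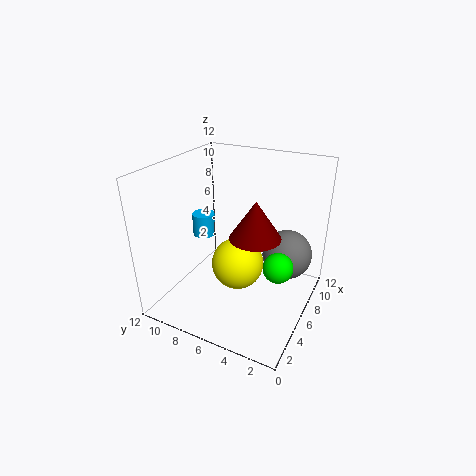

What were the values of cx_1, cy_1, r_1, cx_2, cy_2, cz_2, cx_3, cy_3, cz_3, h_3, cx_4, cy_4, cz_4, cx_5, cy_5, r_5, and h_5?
cx_1 = 4
cy_1 = 5
r_1 = 2
cx_2 = 7
cy_2 = 2
cz_2 = 5
cx_3 = 5
cy_3 = 4
cz_3 = 7
h_3 = 3
cx_4 = 2
cy_4 = 1
cz_4 = 7
cx_5 = 7
cy_5 = 10
r_5 = 1
h_5 = 2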